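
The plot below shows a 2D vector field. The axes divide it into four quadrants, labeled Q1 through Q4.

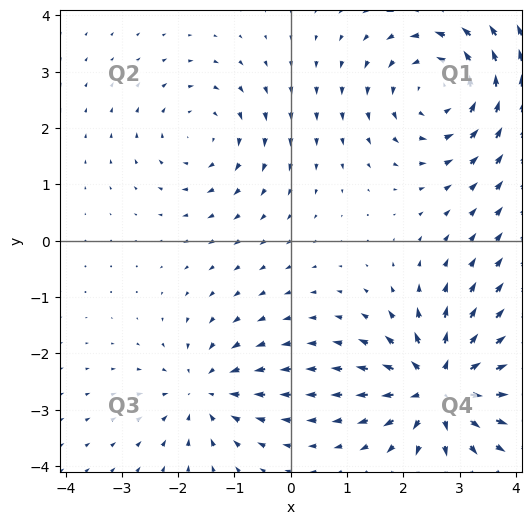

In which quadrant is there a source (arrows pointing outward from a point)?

The source sits at approximately (2.7, -2.6), which lies in quadrant Q4. The divergence there is about +7, positive as expected for a source.

Q4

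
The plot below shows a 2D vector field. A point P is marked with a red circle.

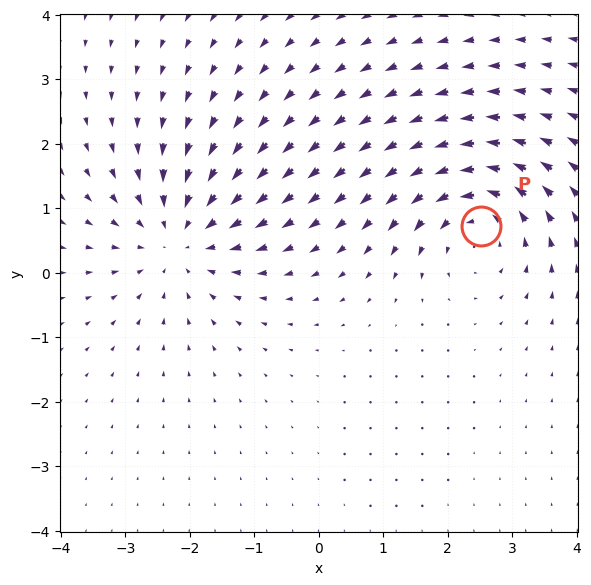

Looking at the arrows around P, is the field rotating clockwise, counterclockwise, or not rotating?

counterclockwise

Near P at (2.5, 0.7) the arrows circulate counterclockwise. The curl (z-component) there is about +4; positive curl means counterclockwise rotation.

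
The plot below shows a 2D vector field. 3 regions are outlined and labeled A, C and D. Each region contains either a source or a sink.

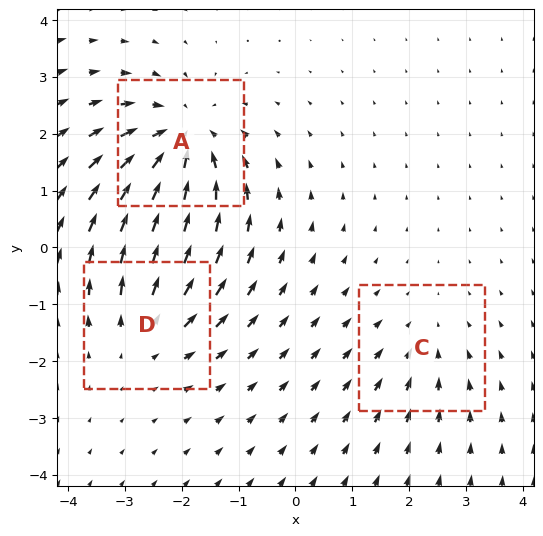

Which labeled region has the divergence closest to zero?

Divergence at each region's feature centre — A: about -5, C: about -2, D: about +3. Region C is closest to zero.

C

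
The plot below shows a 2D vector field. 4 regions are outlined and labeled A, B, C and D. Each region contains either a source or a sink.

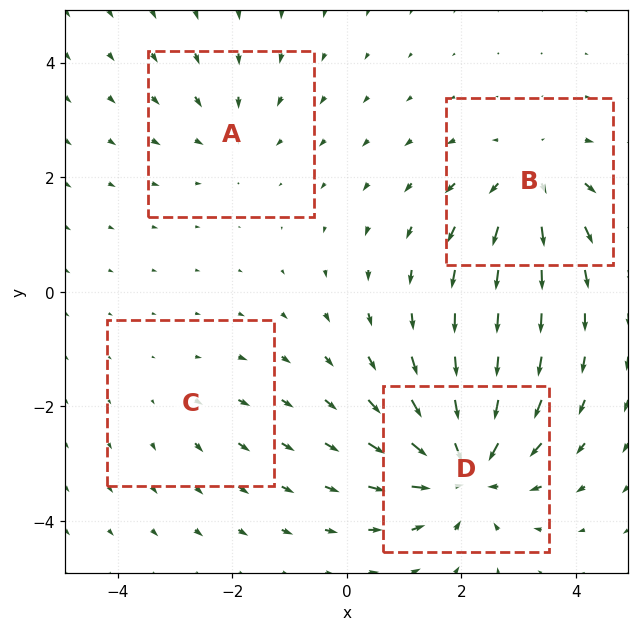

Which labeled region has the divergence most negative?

D

Divergence at each region's feature centre — A: about -3, B: about +5, C: about +2, D: about -7. Region D is most negative.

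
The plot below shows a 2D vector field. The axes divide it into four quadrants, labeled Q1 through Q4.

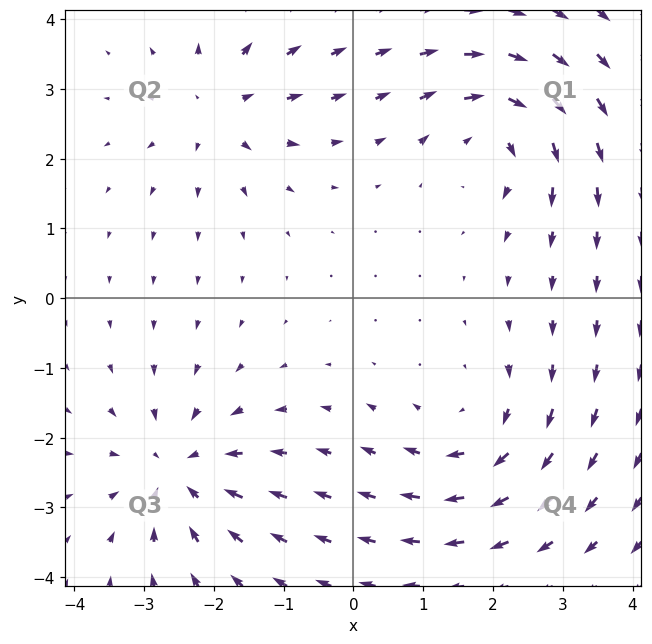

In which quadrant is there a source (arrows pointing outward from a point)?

Q2

The source sits at approximately (-1.9, 2.7), which lies in quadrant Q2. The divergence there is about +4, positive as expected for a source.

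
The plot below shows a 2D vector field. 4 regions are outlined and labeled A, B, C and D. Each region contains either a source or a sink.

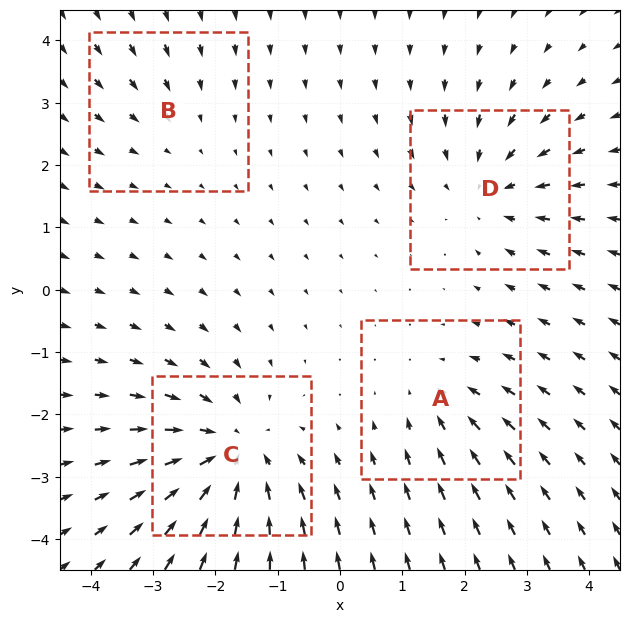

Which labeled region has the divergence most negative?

Divergence at each region's feature centre — A: about -3, B: about -2, C: about -6, D: about -4. Region C is most negative.

C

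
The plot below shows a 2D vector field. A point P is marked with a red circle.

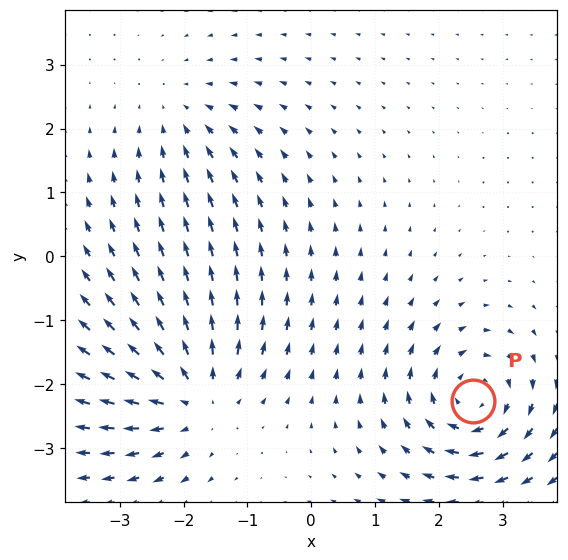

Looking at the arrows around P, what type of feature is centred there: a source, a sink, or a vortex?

vortex

At P (2.5, -2.3) the arrows circulate clockwise. Divergence ≈0, curl about -6 — near-zero divergence with nonzero curl is a vortex.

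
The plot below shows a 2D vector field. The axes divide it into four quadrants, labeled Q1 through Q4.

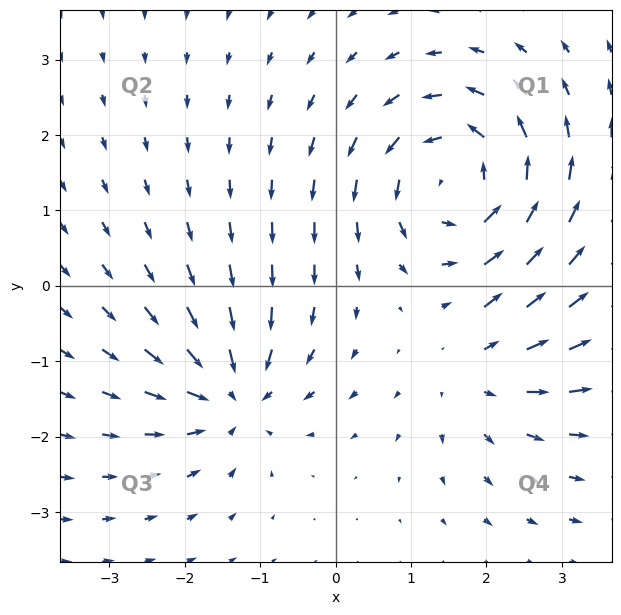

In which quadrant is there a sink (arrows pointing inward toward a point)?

Q3

The sink sits at approximately (-1.4, -1.4), which lies in quadrant Q3. The divergence there is about -4, negative as expected for a sink.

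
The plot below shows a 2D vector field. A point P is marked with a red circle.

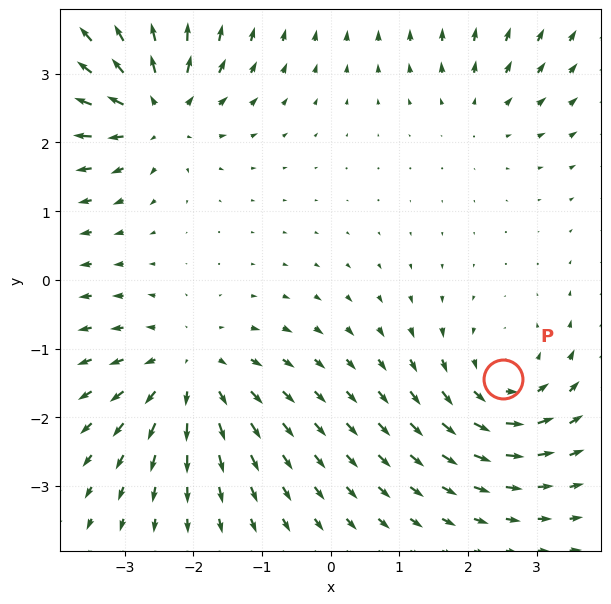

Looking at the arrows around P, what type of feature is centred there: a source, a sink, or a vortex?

vortex

At P (2.5, -1.4) the arrows circulate counterclockwise. Divergence ≈0, curl about +5 — near-zero divergence with nonzero curl is a vortex.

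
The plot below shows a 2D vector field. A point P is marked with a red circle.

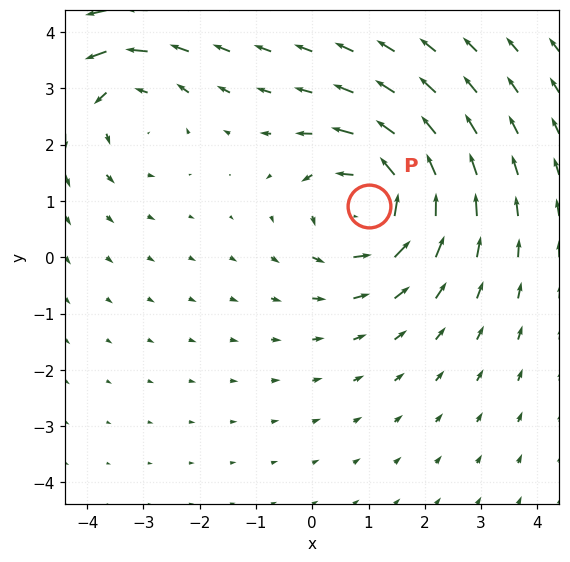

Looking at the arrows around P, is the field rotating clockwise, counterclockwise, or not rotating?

Near P at (1.0, 0.9) the arrows circulate counterclockwise. The curl (z-component) there is about +4; positive curl means counterclockwise rotation.

counterclockwise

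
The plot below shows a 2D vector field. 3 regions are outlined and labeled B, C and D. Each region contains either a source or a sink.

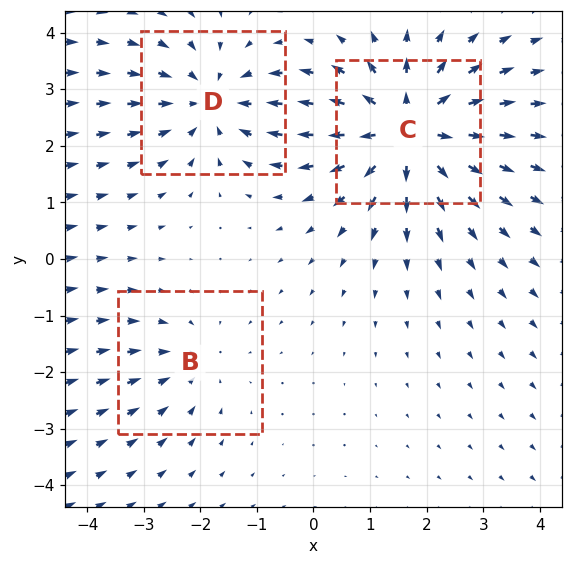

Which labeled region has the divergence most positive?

C

Divergence at each region's feature centre — B: about -2, C: about +4, D: about -3. Region C is most positive.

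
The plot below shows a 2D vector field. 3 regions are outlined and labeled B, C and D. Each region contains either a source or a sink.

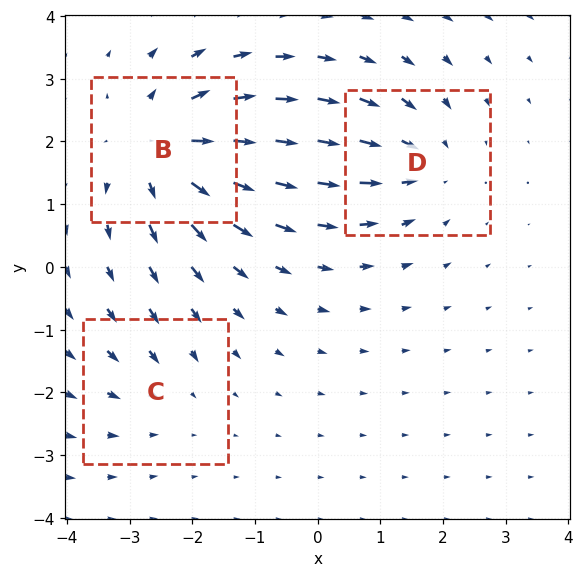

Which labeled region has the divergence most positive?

Divergence at each region's feature centre — B: about +5, C: about -2, D: about -3. Region B is most positive.

B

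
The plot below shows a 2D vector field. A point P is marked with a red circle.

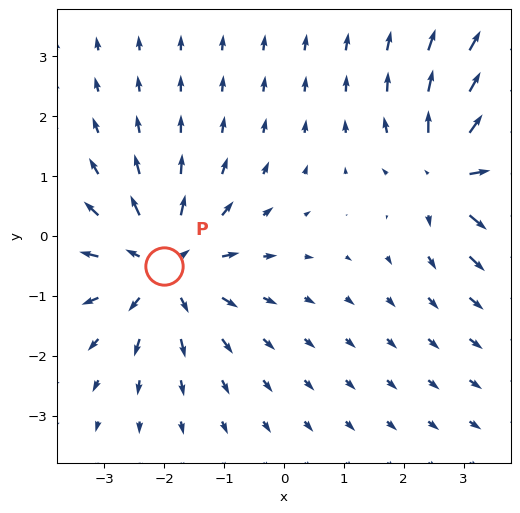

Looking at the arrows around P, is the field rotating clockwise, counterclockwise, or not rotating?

not rotating

Near P at (-2.0, -0.5) the arrows show no circulation. The curl there is ≈0.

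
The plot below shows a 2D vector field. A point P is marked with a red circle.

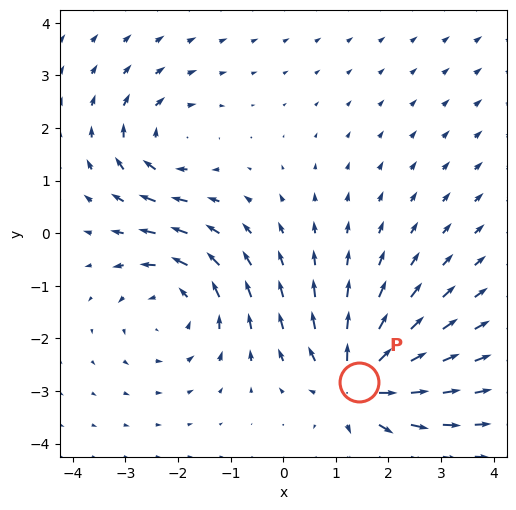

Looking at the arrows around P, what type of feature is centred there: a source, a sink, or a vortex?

source

At P (1.4, -2.8) the arrows spread outward. Divergence about +6, curl ≈0 — positive divergence with near-zero curl is a source.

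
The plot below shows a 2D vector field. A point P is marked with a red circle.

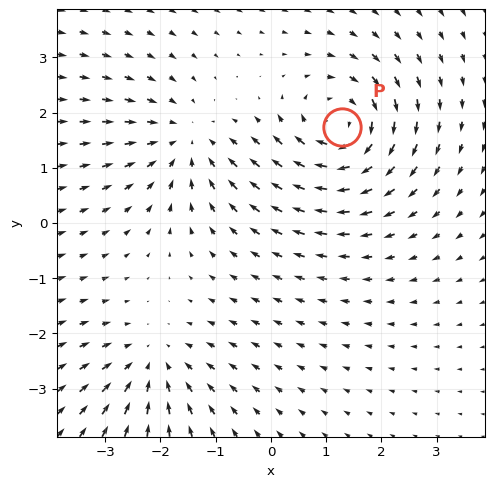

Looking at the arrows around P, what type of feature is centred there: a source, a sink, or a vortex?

vortex

At P (1.3, 1.7) the arrows circulate clockwise. Divergence ≈0, curl about -6 — near-zero divergence with nonzero curl is a vortex.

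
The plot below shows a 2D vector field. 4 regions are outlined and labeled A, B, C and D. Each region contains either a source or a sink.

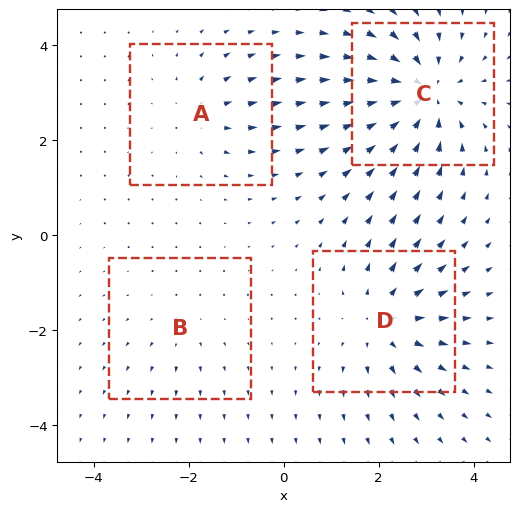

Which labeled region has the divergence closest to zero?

B

Divergence at each region's feature centre — A: about +3, B: about +2, C: about -6, D: about +4. Region B is closest to zero.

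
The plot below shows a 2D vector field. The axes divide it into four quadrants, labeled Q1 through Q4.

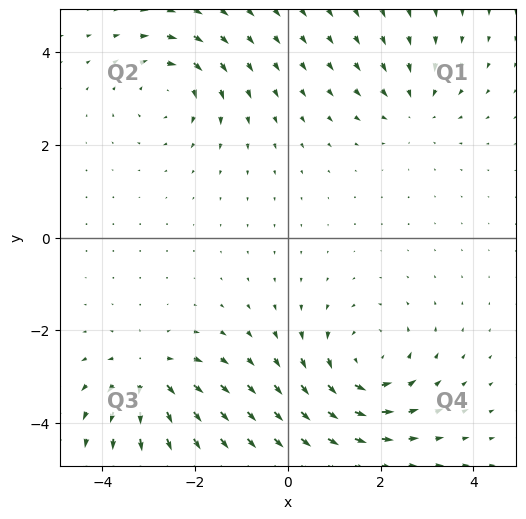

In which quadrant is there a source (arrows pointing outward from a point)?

The source sits at approximately (-3.0, -3.0), which lies in quadrant Q3. The divergence there is about +5, positive as expected for a source.

Q3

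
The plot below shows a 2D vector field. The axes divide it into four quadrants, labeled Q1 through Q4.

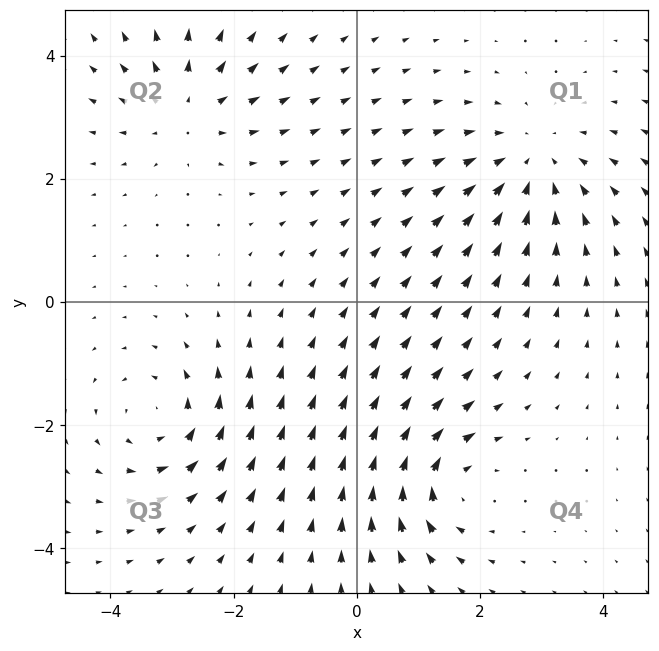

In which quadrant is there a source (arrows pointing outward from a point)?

Q2

The source sits at approximately (-2.8, 3.2), which lies in quadrant Q2. The divergence there is about +3, positive as expected for a source.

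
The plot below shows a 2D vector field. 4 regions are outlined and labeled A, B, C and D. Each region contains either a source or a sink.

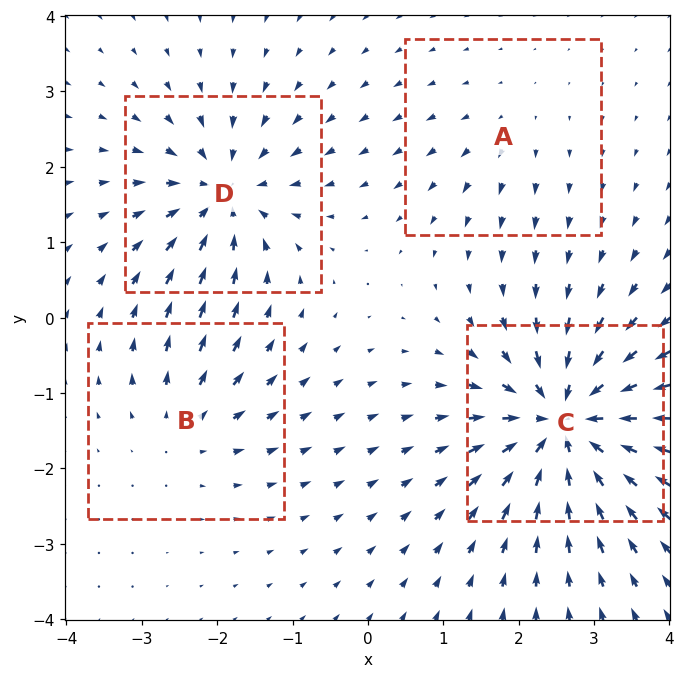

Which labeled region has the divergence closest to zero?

Divergence at each region's feature centre — A: about +2, B: about +4, C: about -9, D: about -6. Region A is closest to zero.

A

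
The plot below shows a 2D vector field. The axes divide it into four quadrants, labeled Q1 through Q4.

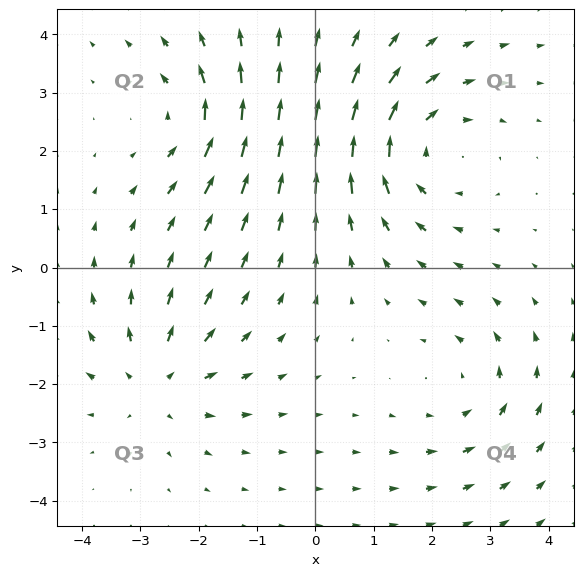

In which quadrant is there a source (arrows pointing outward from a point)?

Q3

The source sits at approximately (-2.7, -1.9), which lies in quadrant Q3. The divergence there is about +3, positive as expected for a source.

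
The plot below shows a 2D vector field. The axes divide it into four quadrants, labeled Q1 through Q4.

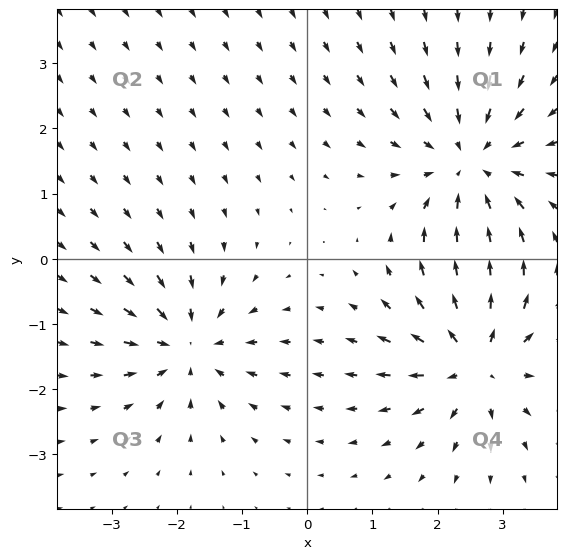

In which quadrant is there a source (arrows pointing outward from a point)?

Q4

The source sits at approximately (2.6, -1.6), which lies in quadrant Q4. The divergence there is about +4, positive as expected for a source.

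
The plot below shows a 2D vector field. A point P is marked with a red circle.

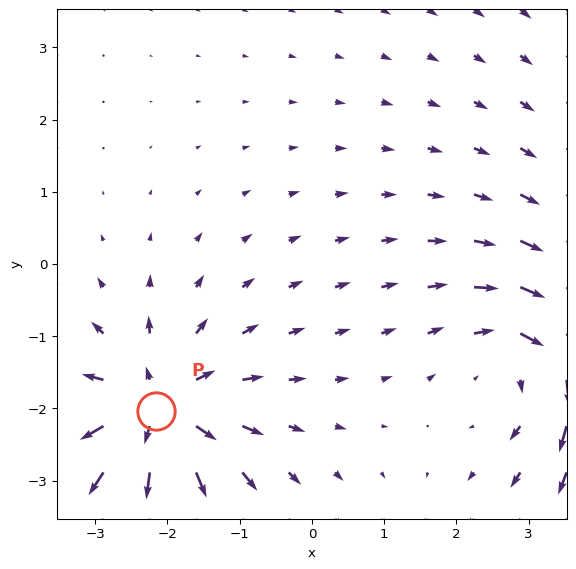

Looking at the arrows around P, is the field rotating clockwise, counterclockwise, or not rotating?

not rotating

Near P at (-2.2, -2.0) the arrows show no circulation. The curl there is ≈0.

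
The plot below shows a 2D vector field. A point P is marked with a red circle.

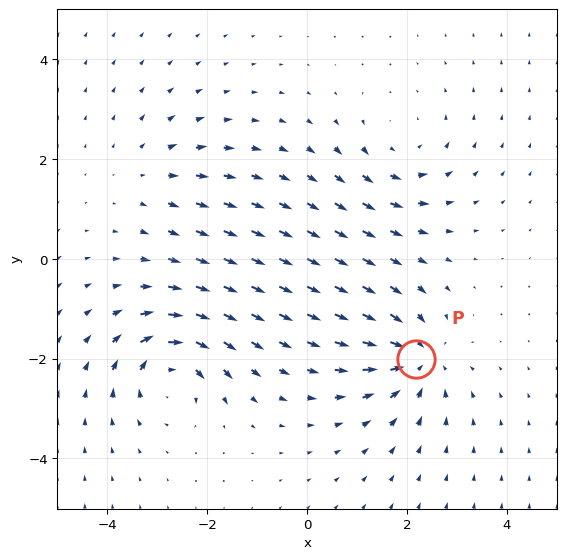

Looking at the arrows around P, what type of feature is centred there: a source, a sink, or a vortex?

sink

At P (2.2, -2.0) the arrows converge inward. Divergence about -5, curl ≈0 — negative divergence with near-zero curl is a sink.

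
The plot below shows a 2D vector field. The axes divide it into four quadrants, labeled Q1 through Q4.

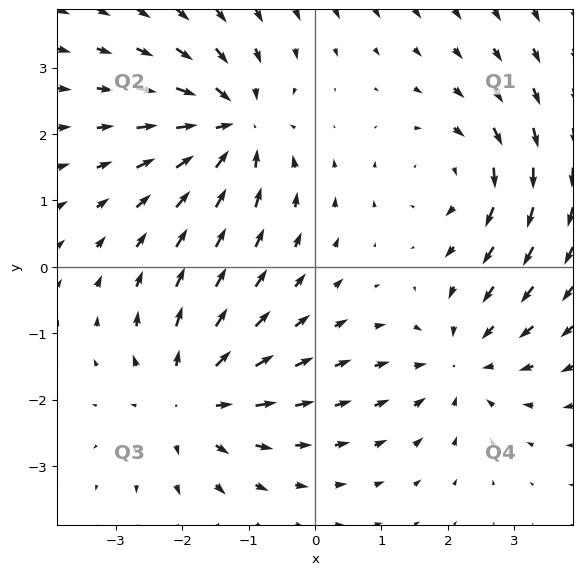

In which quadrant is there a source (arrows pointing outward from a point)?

The source sits at approximately (-1.9, -2.0), which lies in quadrant Q3. The divergence there is about +5, positive as expected for a source.

Q3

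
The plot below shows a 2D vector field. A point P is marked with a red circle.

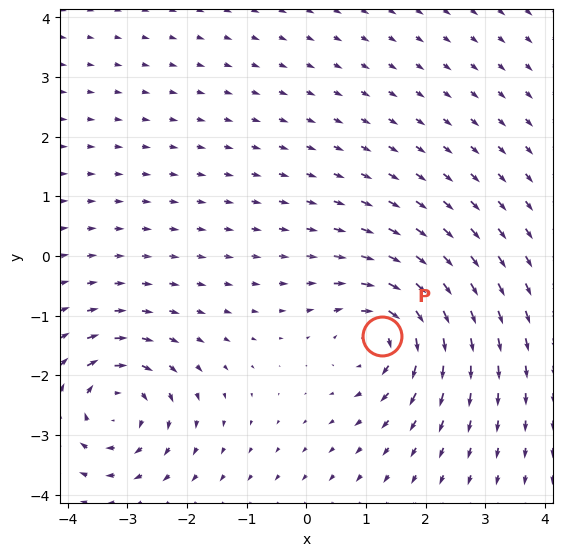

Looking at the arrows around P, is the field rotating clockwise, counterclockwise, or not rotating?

Near P at (1.3, -1.3) the arrows circulate clockwise. The curl (z-component) there is about -6; negative curl means clockwise rotation.

clockwise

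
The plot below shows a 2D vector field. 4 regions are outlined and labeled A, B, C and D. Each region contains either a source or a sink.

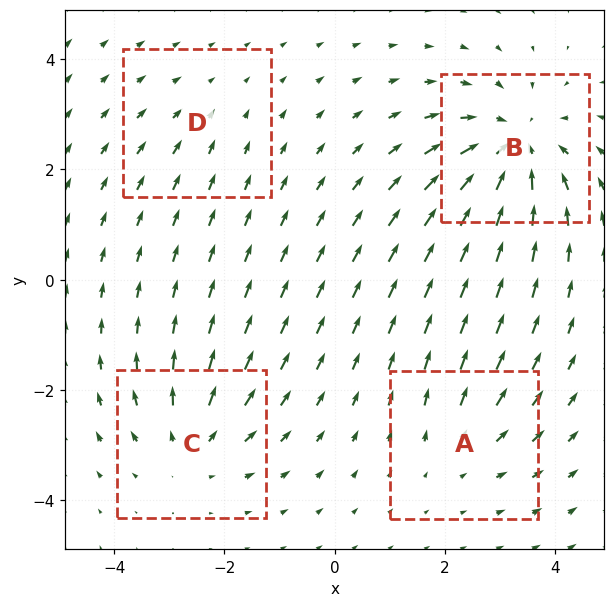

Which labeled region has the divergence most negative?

Divergence at each region's feature centre — A: about +3, B: about -6, C: about +4, D: about -2. Region B is most negative.

B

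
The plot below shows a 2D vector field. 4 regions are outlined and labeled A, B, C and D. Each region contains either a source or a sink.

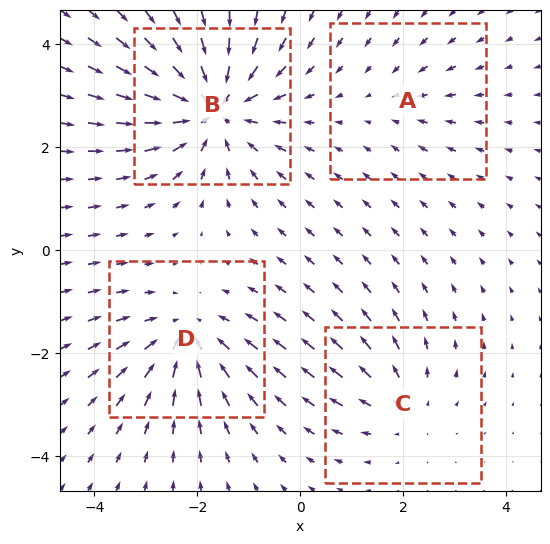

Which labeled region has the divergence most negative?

B

Divergence at each region's feature centre — A: about -2, B: about -6, C: about +3, D: about -4. Region B is most negative.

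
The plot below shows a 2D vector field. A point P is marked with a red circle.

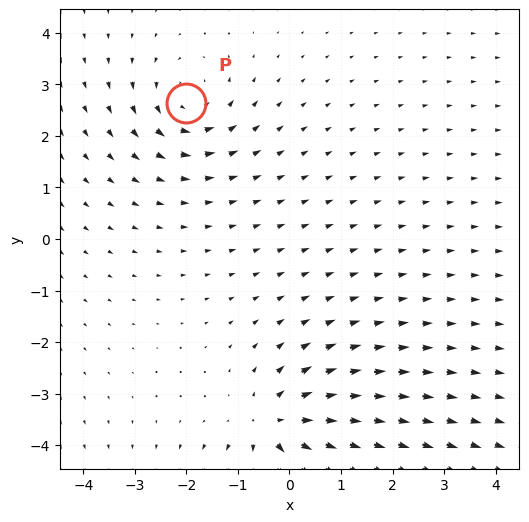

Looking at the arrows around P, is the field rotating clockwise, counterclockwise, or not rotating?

Near P at (-2.0, 2.6) the arrows circulate counterclockwise. The curl (z-component) there is about +3; positive curl means counterclockwise rotation.

counterclockwise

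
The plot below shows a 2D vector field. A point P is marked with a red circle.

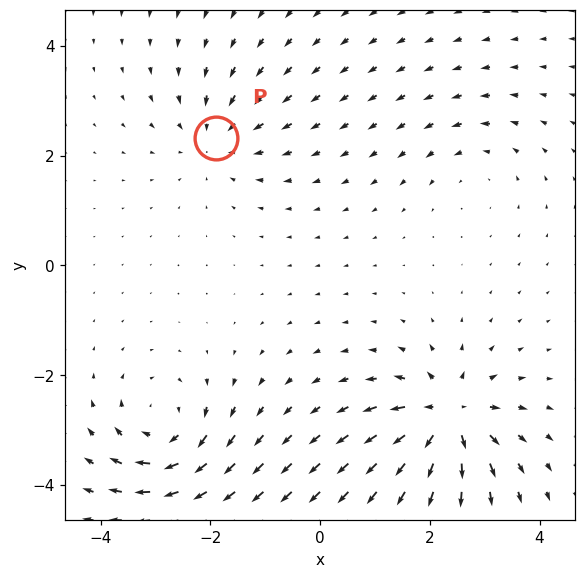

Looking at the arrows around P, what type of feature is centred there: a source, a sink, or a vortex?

sink

At P (-1.9, 2.3) the arrows converge inward. Divergence about -3, curl ≈0 — negative divergence with near-zero curl is a sink.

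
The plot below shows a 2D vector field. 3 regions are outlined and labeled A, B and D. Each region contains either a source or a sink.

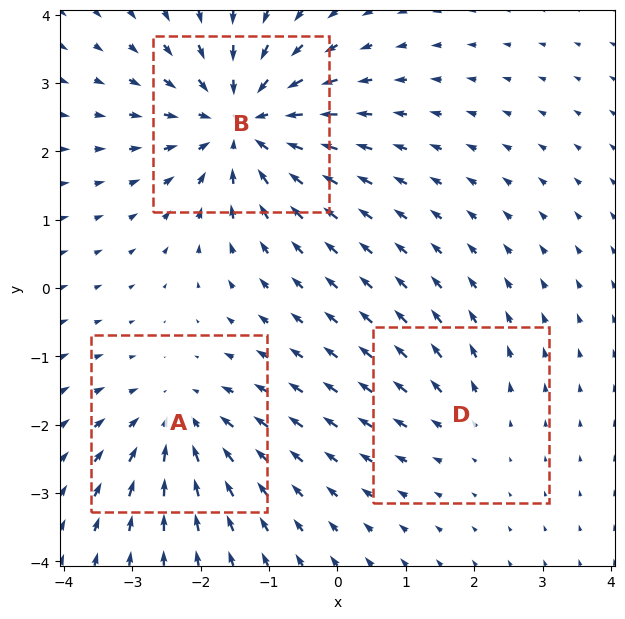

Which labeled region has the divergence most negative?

Divergence at each region's feature centre — A: about -3, B: about -5, D: about +2. Region B is most negative.

B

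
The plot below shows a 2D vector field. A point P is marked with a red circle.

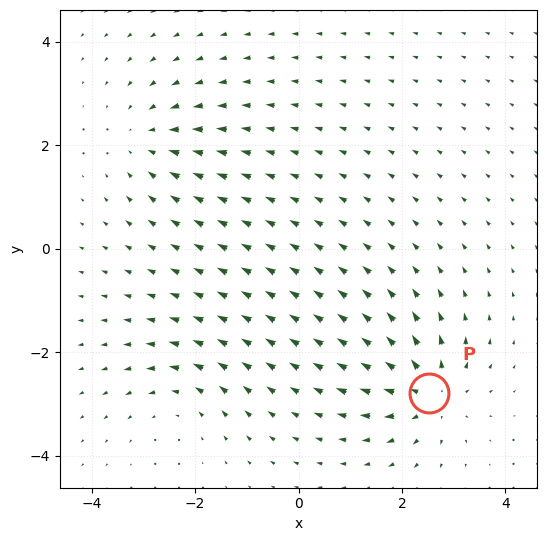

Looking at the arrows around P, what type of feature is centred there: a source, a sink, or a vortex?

source

At P (2.5, -2.8) the arrows spread outward. Divergence about +6, curl ≈0 — positive divergence with near-zero curl is a source.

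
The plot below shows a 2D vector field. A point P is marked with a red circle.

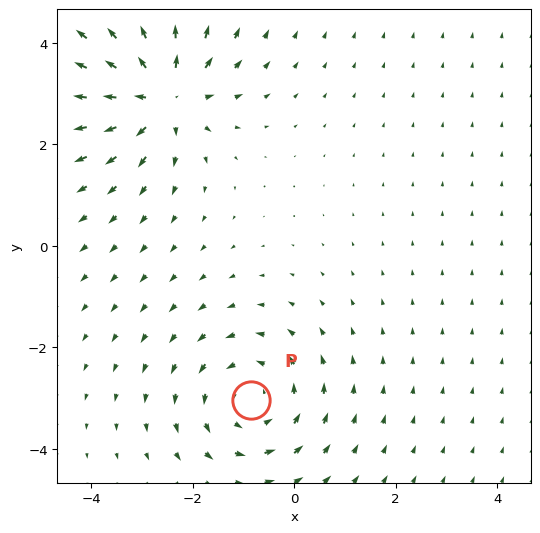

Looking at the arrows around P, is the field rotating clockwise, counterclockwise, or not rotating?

Near P at (-0.8, -3.0) the arrows circulate counterclockwise. The curl (z-component) there is about +4; positive curl means counterclockwise rotation.

counterclockwise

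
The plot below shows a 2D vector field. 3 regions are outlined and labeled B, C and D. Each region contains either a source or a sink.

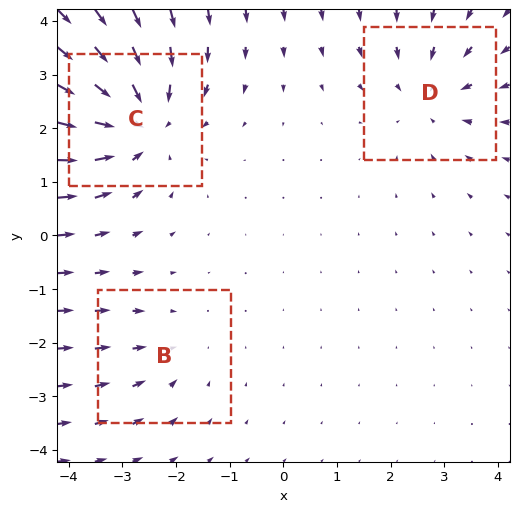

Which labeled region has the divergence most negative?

Divergence at each region's feature centre — B: about -2, C: about -5, D: about -3. Region C is most negative.

C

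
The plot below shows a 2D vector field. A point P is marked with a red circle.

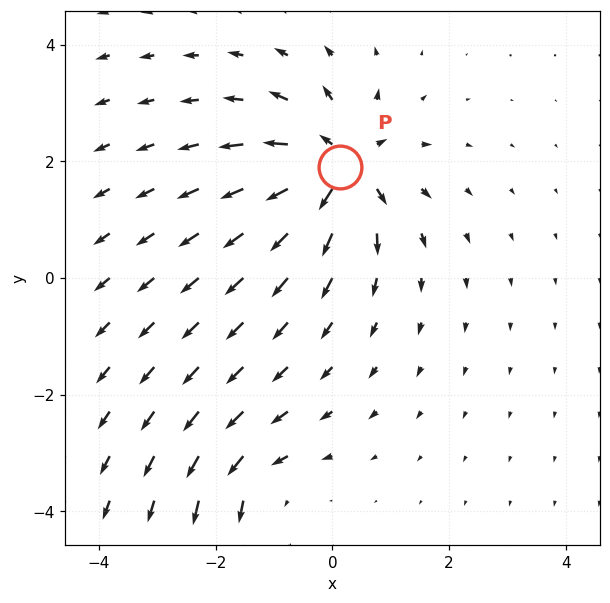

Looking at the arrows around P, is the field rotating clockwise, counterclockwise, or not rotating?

not rotating

Near P at (0.1, 1.9) the arrows show no circulation. The curl there is ≈0.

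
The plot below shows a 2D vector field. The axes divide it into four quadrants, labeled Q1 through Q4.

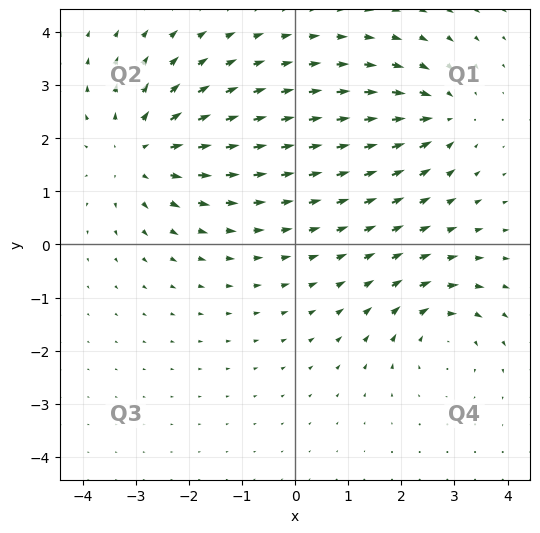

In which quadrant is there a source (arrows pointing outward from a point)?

Q2

The source sits at approximately (-2.9, 1.7), which lies in quadrant Q2. The divergence there is about +4, positive as expected for a source.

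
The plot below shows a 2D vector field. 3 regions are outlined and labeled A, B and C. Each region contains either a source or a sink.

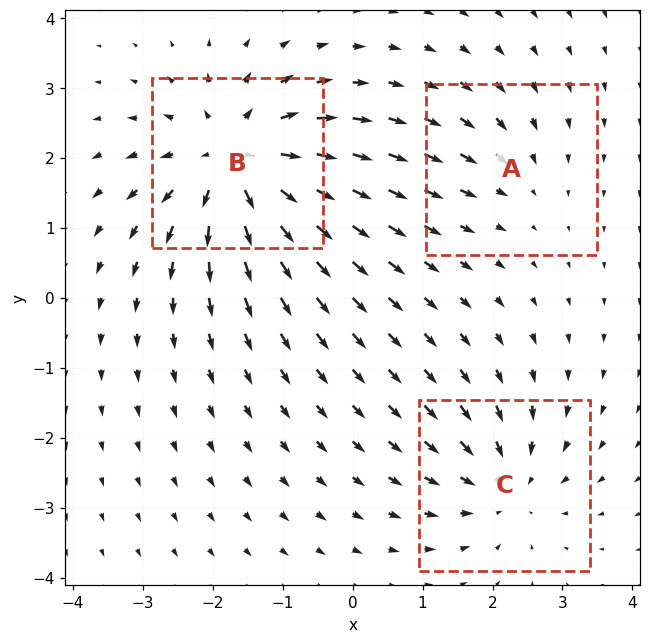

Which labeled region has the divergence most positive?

B

Divergence at each region's feature centre — A: about -2, B: about +6, C: about -4. Region B is most positive.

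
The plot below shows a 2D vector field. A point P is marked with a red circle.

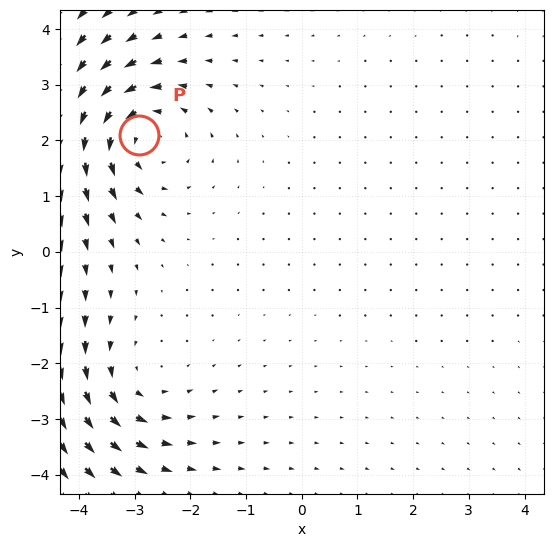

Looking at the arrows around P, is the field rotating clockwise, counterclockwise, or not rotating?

Near P at (-2.9, 2.1) the arrows circulate counterclockwise. The curl (z-component) there is about +4; positive curl means counterclockwise rotation.

counterclockwise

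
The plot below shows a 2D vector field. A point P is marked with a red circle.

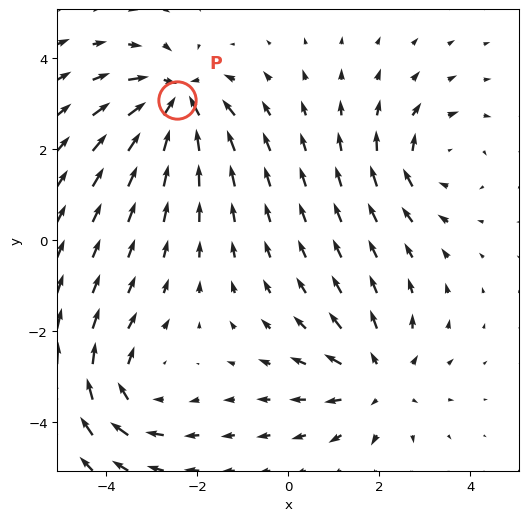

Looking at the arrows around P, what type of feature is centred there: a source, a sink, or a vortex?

sink

At P (-2.4, 3.1) the arrows converge inward. Divergence about -7, curl ≈0 — negative divergence with near-zero curl is a sink.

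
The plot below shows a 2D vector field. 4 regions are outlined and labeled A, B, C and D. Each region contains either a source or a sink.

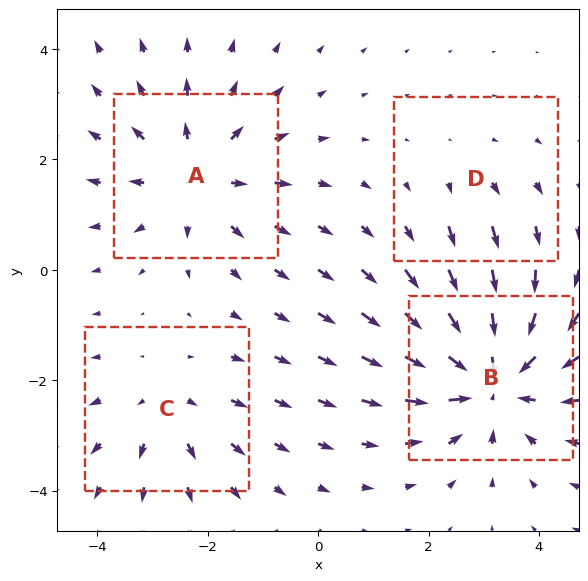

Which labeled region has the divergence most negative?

B

Divergence at each region's feature centre — A: about +4, B: about -6, C: about +3, D: about +2. Region B is most negative.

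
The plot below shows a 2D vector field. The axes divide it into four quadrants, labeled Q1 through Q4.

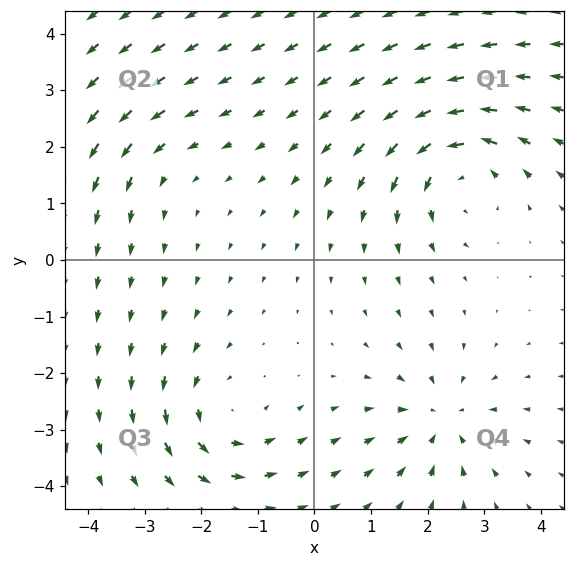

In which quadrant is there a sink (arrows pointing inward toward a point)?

Q4

The sink sits at approximately (2.2, -2.8), which lies in quadrant Q4. The divergence there is about -4, negative as expected for a sink.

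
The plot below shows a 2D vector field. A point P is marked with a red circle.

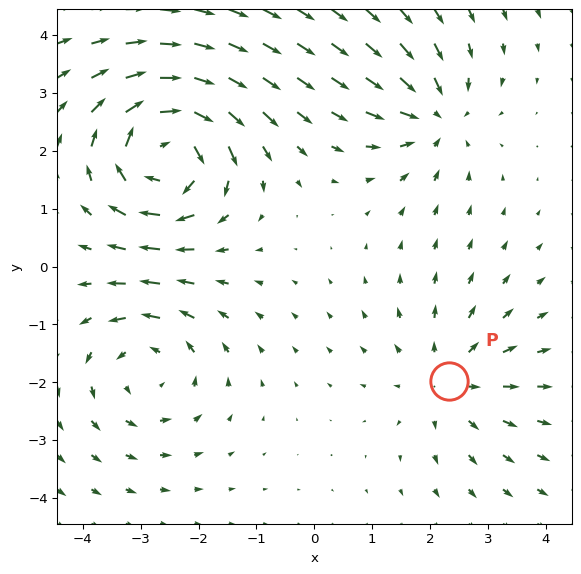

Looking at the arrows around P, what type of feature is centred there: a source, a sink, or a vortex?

source

At P (2.3, -2.0) the arrows spread outward. Divergence about +3, curl ≈0 — positive divergence with near-zero curl is a source.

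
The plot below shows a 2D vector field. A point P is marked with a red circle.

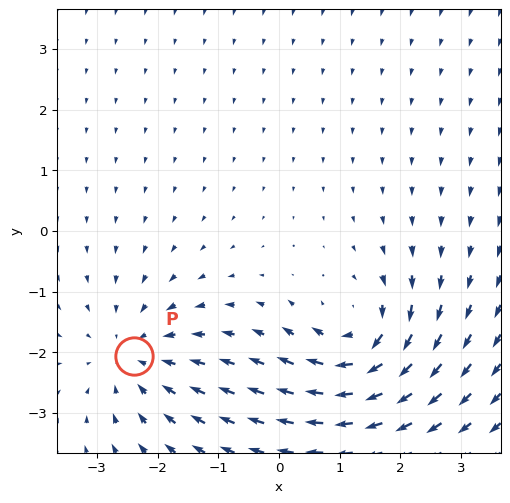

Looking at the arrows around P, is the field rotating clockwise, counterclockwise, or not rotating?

not rotating

Near P at (-2.4, -2.1) the arrows show no circulation. The curl there is ≈0.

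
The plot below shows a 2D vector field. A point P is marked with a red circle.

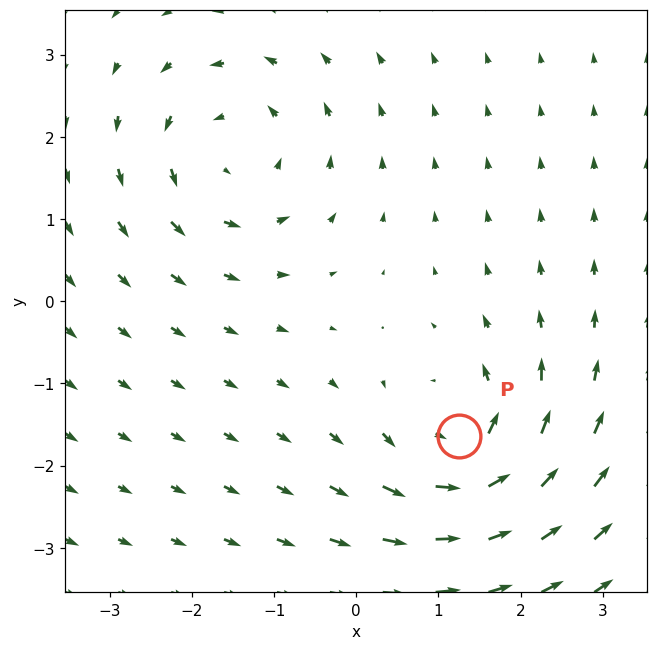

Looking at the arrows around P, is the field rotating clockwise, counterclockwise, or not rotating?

counterclockwise

Near P at (1.2, -1.6) the arrows circulate counterclockwise. The curl (z-component) there is about +6; positive curl means counterclockwise rotation.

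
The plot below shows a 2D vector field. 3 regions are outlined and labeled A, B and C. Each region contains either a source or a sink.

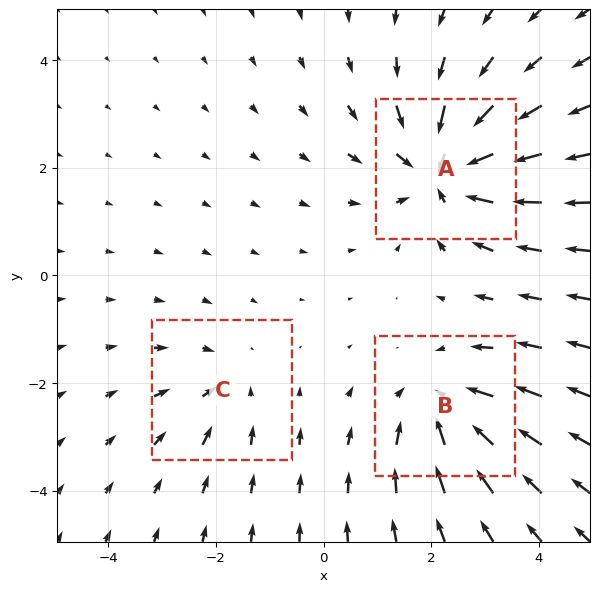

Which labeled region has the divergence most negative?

Divergence at each region's feature centre — A: about -5, B: about -4, C: about -2. Region A is most negative.

A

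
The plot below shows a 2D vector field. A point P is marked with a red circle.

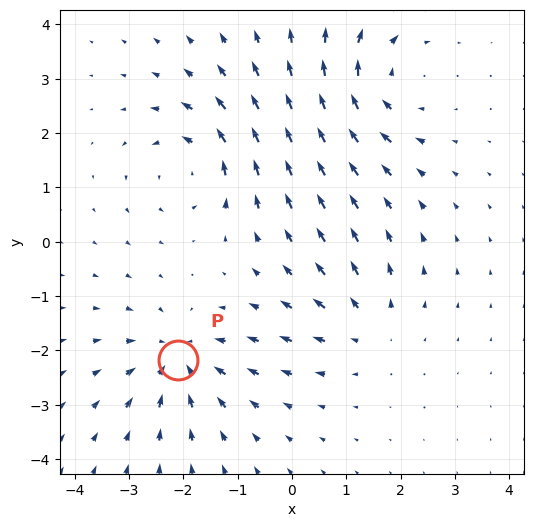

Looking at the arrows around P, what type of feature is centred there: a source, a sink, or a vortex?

sink

At P (-2.1, -2.2) the arrows converge inward. Divergence about -5, curl ≈0 — negative divergence with near-zero curl is a sink.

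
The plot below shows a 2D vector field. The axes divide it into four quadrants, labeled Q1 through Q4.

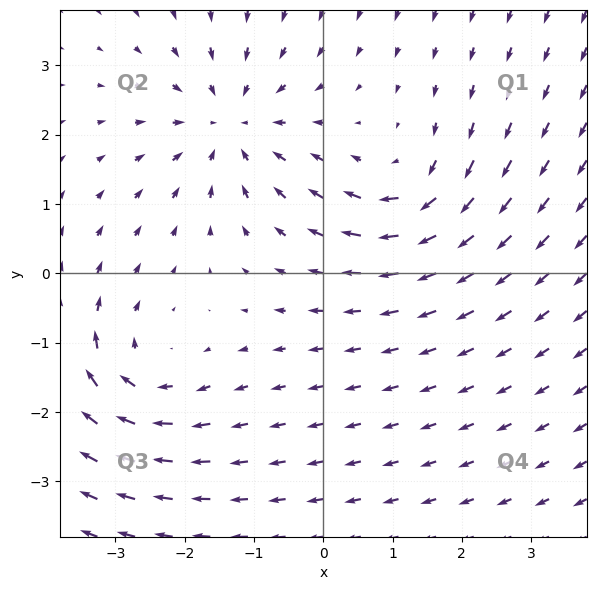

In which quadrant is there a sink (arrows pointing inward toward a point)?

Q2

The sink sits at approximately (-1.3, 2.1), which lies in quadrant Q2. The divergence there is about -4, negative as expected for a sink.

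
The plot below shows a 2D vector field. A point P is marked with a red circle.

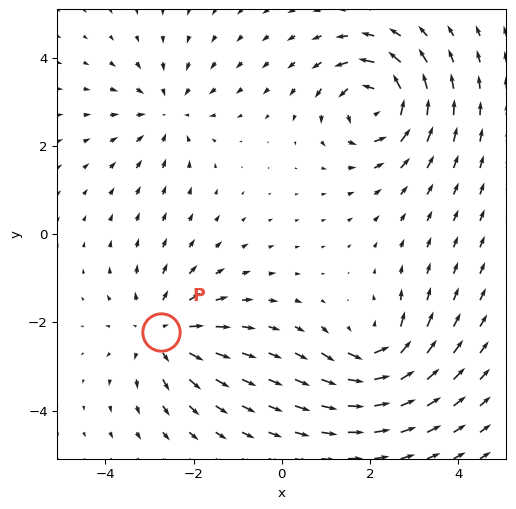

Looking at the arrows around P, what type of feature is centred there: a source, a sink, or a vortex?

At P (-2.7, -2.2) the arrows spread outward. Divergence about +4, curl ≈0 — positive divergence with near-zero curl is a source.

source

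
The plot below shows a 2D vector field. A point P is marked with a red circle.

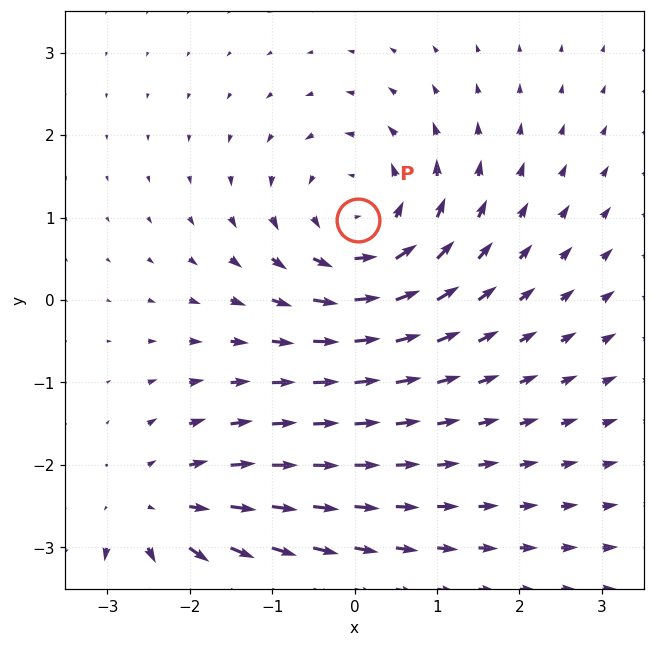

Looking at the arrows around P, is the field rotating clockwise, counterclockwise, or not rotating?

Near P at (0.0, 1.0) the arrows circulate counterclockwise. The curl (z-component) there is about +4; positive curl means counterclockwise rotation.

counterclockwise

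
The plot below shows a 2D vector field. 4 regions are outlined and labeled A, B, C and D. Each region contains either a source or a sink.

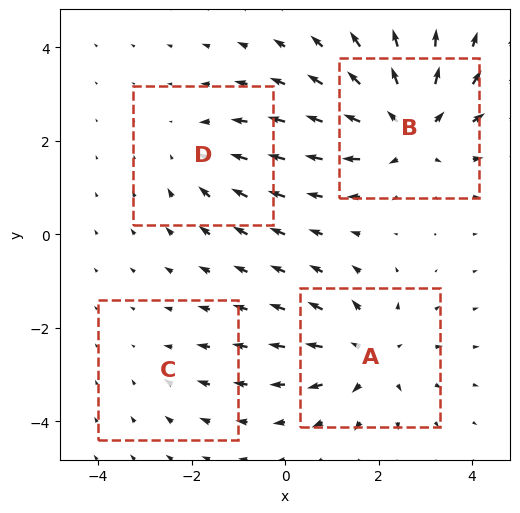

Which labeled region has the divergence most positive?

B

Divergence at each region's feature centre — A: about +4, B: about +6, C: about -2, D: about -3. Region B is most positive.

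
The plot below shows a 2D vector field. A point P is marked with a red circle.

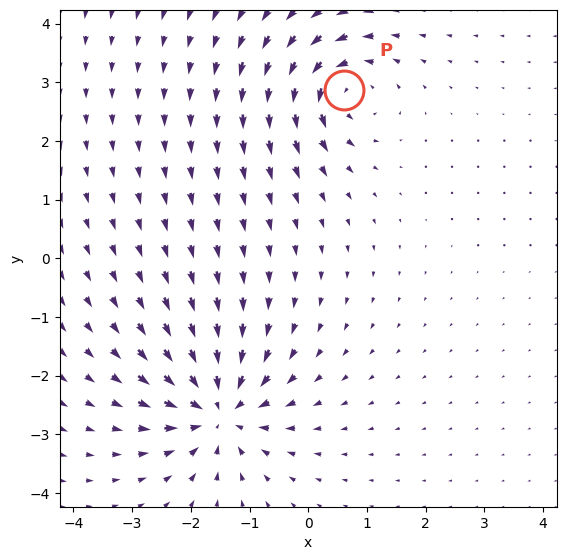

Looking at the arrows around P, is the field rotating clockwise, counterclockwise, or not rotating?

counterclockwise

Near P at (0.6, 2.9) the arrows circulate counterclockwise. The curl (z-component) there is about +6; positive curl means counterclockwise rotation.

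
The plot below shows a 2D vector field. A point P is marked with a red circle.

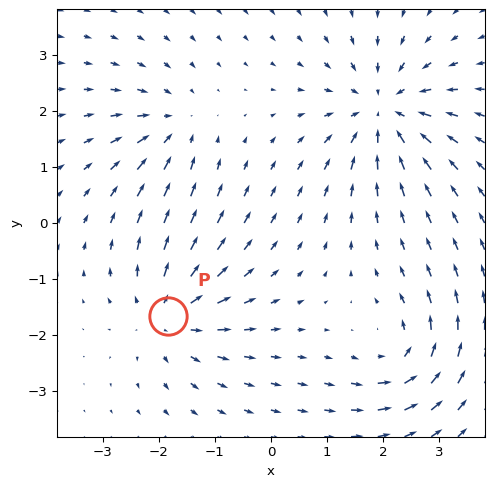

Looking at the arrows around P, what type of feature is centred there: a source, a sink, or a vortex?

At P (-1.8, -1.7) the arrows spread outward. Divergence about +5, curl ≈0 — positive divergence with near-zero curl is a source.

source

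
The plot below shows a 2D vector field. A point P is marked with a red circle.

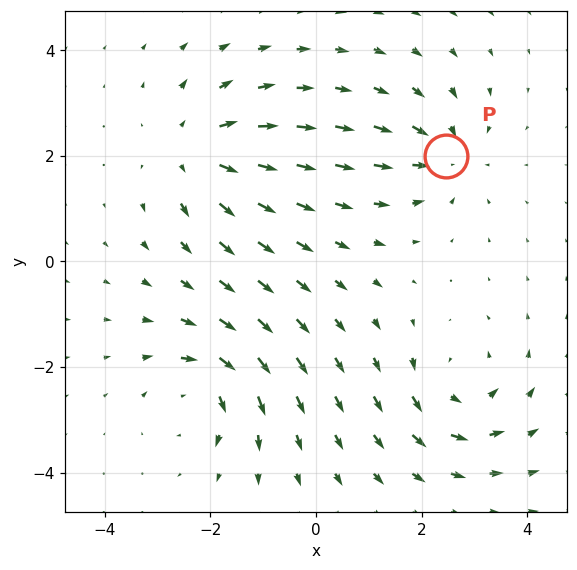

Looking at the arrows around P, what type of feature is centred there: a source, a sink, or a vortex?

At P (2.5, 2.0) the arrows converge inward. Divergence about -4, curl ≈0 — negative divergence with near-zero curl is a sink.

sink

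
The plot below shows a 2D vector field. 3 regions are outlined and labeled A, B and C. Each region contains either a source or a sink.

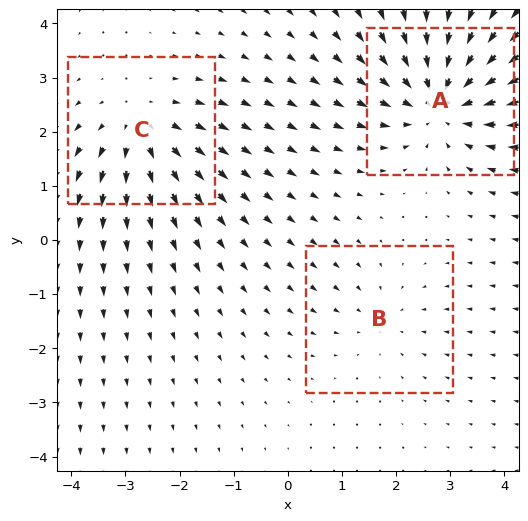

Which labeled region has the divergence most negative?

A

Divergence at each region's feature centre — A: about -4, B: about -2, C: about +3. Region A is most negative.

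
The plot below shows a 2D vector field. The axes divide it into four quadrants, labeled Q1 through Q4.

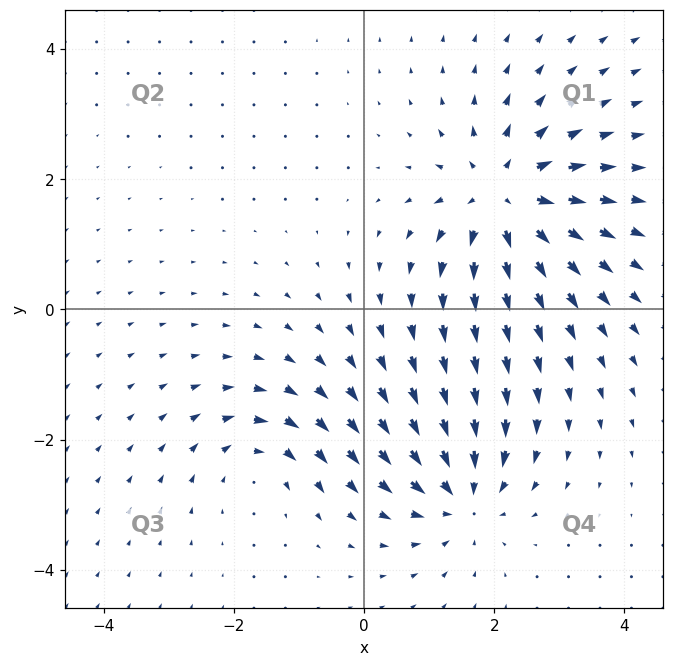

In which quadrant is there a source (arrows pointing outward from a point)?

The source sits at approximately (2.2, 1.7), which lies in quadrant Q1. The divergence there is about +6, positive as expected for a source.

Q1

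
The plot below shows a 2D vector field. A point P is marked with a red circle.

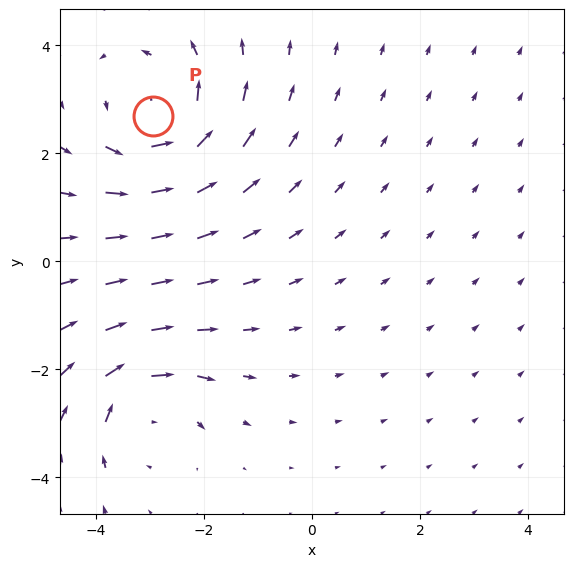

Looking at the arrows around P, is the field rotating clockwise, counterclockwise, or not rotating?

Near P at (-2.9, 2.7) the arrows circulate counterclockwise. The curl (z-component) there is about +4; positive curl means counterclockwise rotation.

counterclockwise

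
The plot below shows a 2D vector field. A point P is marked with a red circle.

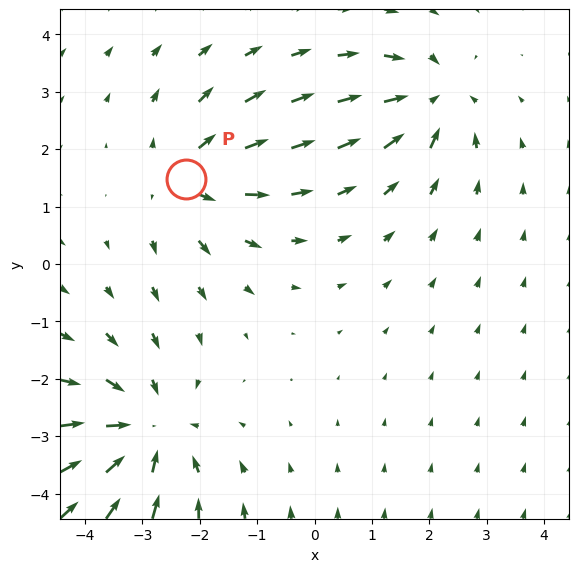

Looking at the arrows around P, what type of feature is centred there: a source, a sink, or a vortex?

At P (-2.2, 1.5) the arrows spread outward. Divergence about +3, curl ≈0 — positive divergence with near-zero curl is a source.

source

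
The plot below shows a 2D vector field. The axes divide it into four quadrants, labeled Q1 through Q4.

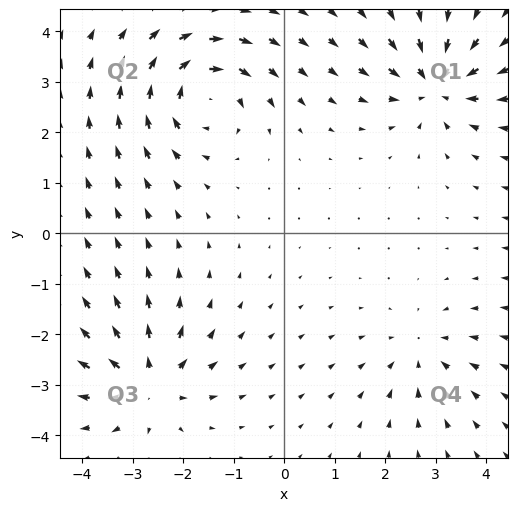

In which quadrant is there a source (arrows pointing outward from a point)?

The source sits at approximately (-2.7, -3.0), which lies in quadrant Q3. The divergence there is about +5, positive as expected for a source.

Q3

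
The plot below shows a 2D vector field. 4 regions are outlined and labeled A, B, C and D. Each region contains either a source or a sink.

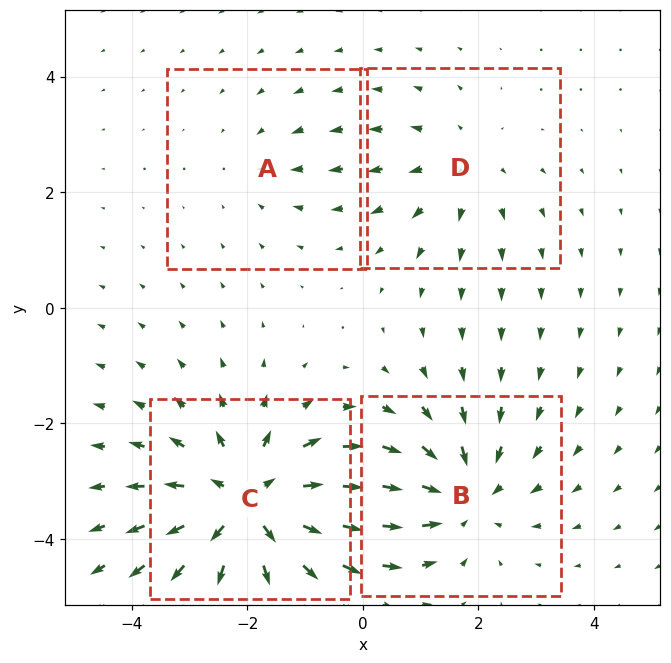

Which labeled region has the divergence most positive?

Divergence at each region's feature centre — A: about -2, B: about -4, C: about +6, D: about +3. Region C is most positive.

C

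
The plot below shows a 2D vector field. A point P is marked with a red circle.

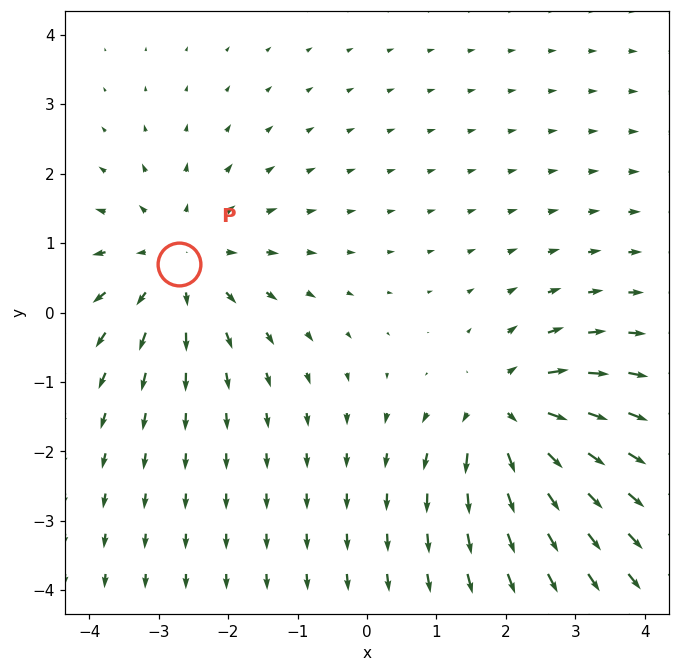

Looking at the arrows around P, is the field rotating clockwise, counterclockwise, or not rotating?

not rotating

Near P at (-2.7, 0.7) the arrows show no circulation. The curl there is ≈0.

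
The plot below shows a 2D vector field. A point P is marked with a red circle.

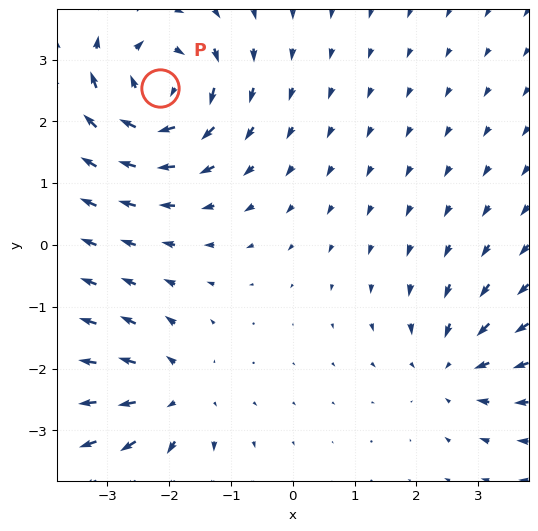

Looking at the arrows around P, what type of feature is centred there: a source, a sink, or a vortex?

vortex

At P (-2.1, 2.5) the arrows circulate clockwise. Divergence ≈0, curl about -7 — near-zero divergence with nonzero curl is a vortex.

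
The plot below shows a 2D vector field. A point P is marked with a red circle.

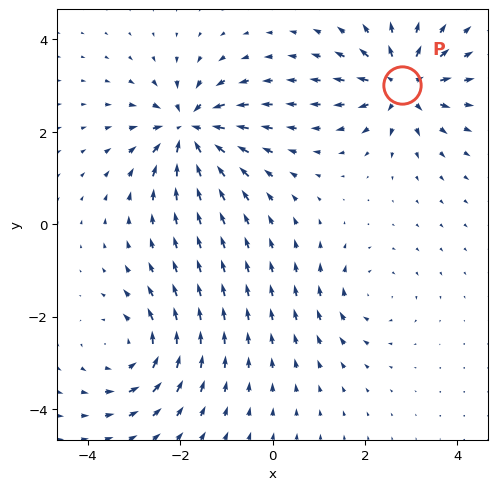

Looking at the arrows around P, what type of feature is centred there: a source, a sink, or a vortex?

source

At P (2.8, 3.0) the arrows spread outward. Divergence about +6, curl ≈0 — positive divergence with near-zero curl is a source.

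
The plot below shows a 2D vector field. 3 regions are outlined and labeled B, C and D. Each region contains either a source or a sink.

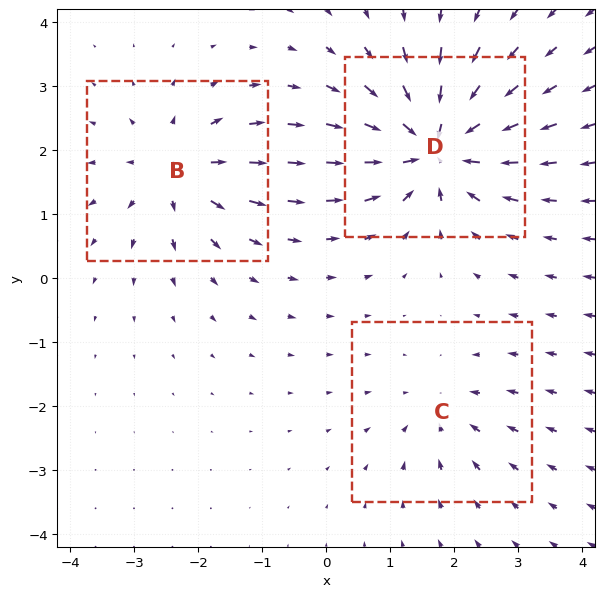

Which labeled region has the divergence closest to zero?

C

Divergence at each region's feature centre — B: about +4, C: about -2, D: about -6. Region C is closest to zero.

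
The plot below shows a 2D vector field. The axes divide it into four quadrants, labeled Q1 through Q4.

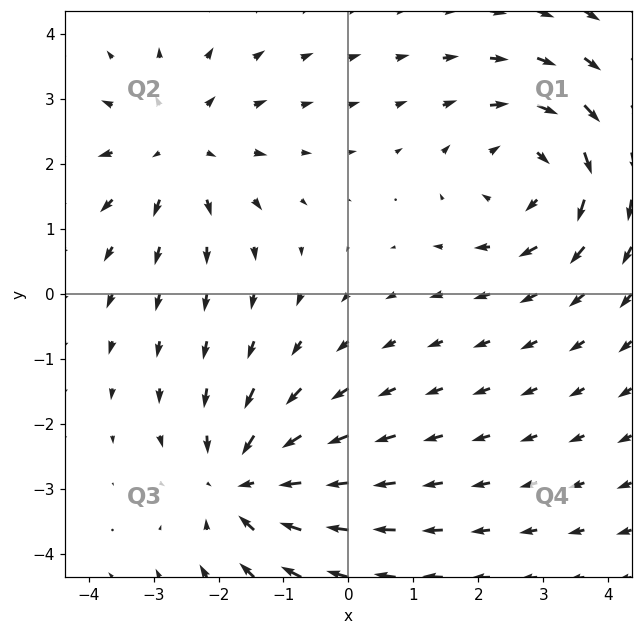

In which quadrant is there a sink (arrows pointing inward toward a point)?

The sink sits at approximately (-1.6, -2.9), which lies in quadrant Q3. The divergence there is about -4, negative as expected for a sink.

Q3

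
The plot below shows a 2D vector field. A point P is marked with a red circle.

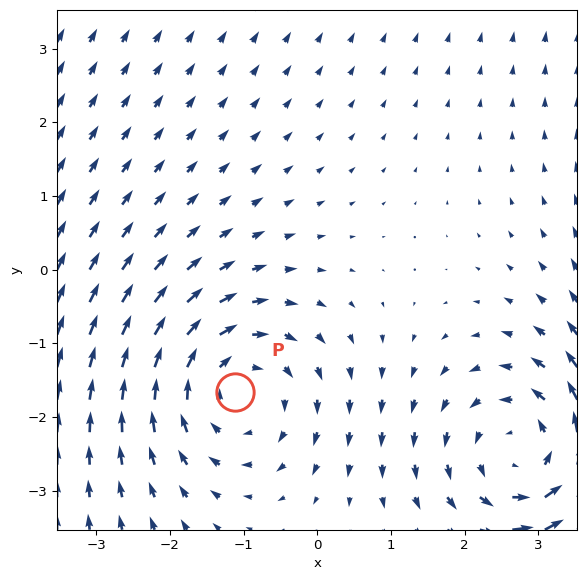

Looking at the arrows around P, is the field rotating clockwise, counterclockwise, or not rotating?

clockwise

Near P at (-1.1, -1.7) the arrows circulate clockwise. The curl (z-component) there is about -3; negative curl means clockwise rotation.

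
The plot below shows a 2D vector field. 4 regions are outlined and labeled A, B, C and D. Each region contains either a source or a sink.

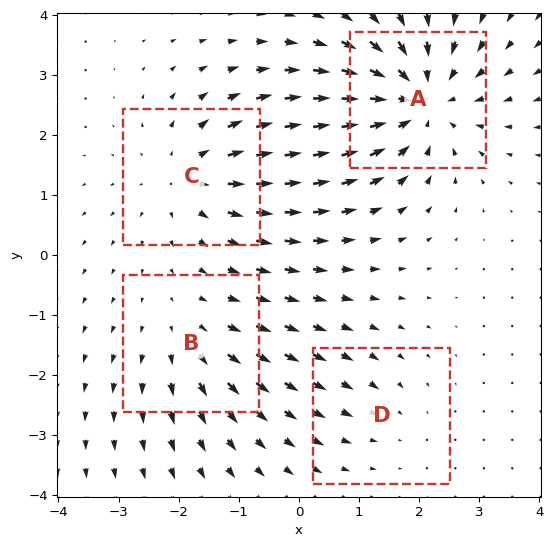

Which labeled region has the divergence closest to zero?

D

Divergence at each region's feature centre — A: about -6, B: about +3, C: about +4, D: about -2. Region D is closest to zero.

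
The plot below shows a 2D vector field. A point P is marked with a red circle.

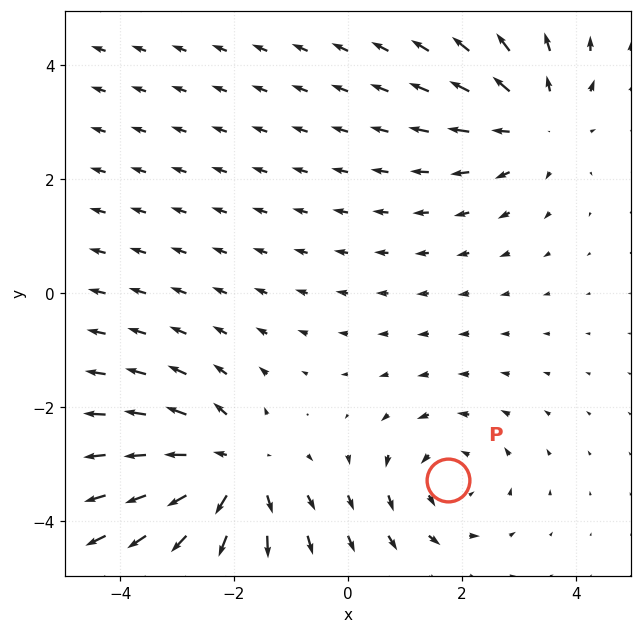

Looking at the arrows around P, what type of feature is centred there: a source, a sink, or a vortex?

At P (1.8, -3.3) the arrows circulate counterclockwise. Divergence ≈0, curl about +3 — near-zero divergence with nonzero curl is a vortex.

vortex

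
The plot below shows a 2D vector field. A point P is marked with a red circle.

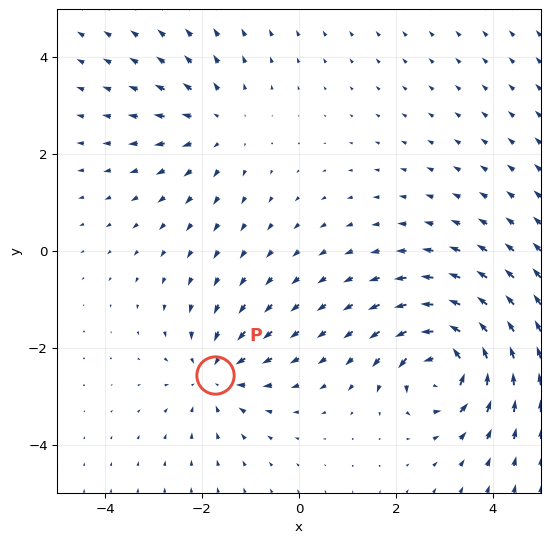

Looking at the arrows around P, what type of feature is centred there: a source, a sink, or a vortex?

At P (-1.7, -2.6) the arrows converge inward. Divergence about -3, curl ≈0 — negative divergence with near-zero curl is a sink.

sink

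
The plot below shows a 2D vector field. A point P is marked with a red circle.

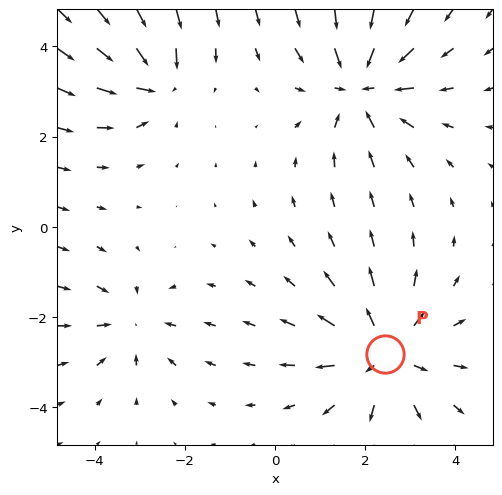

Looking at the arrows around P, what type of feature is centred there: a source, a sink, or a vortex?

At P (2.4, -2.8) the arrows spread outward. Divergence about +4, curl ≈0 — positive divergence with near-zero curl is a source.

source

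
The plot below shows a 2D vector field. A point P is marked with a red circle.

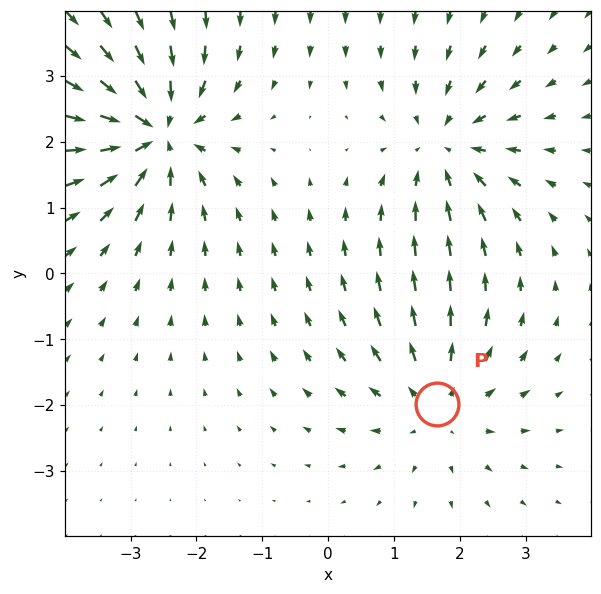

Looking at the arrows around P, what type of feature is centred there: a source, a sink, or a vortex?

source

At P (1.6, -2.0) the arrows spread outward. Divergence about +3, curl ≈0 — positive divergence with near-zero curl is a source.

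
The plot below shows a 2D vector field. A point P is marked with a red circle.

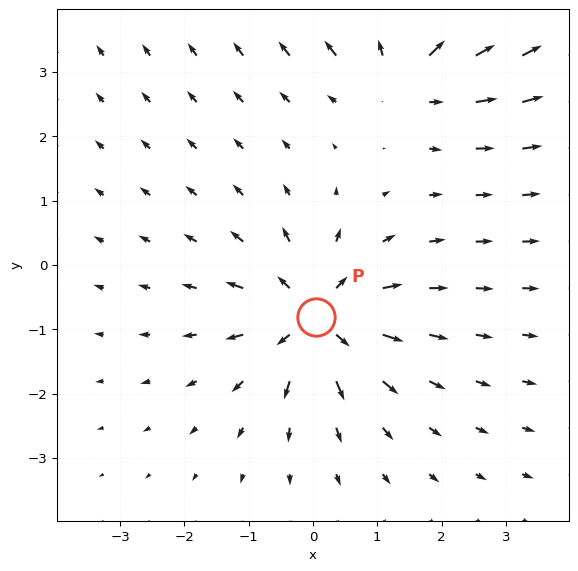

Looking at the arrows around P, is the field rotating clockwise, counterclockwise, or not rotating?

not rotating

Near P at (0.0, -0.8) the arrows show no circulation. The curl there is ≈0.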